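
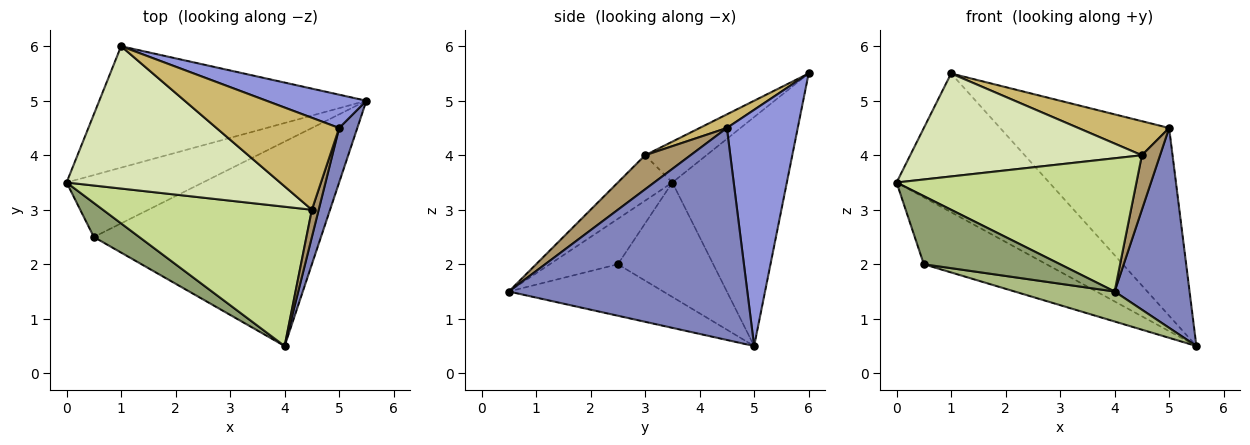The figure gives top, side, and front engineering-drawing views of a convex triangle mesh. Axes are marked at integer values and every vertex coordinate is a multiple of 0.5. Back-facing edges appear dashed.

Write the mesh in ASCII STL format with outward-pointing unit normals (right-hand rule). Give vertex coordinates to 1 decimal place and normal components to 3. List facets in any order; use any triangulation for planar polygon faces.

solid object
 facet normal -0.492 0.655 -0.573
  outer loop
   vertex 1.0 6.0 5.5
   vertex 5.5 5.0 0.5
   vertex 0.0 3.5 3.5
  endloop
 endfacet
 facet normal 0.951 -0.299 0.081
  outer loop
   vertex 5.0 4.5 4.5
   vertex 4.0 0.5 1.5
   vertex 5.5 5.0 0.5
  endloop
 endfacet
 facet normal 0.382 0.910 0.161
  outer loop
   vertex 5.0 4.5 4.5
   vertex 5.5 5.0 0.5
   vertex 1.0 6.0 5.5
  endloop
 endfacet
 facet normal -0.496 0.637 -0.590
  outer loop
   vertex 0.5 2.5 2.0
   vertex 0.0 3.5 3.5
   vertex 5.5 5.0 0.5
  endloop
 endfacet
 facet normal -0.408 -0.816 0.408
  outer loop
   vertex 0.5 2.5 2.0
   vertex 4.0 0.5 1.5
   vertex 0.0 3.5 3.5
  endloop
 endfacet
 facet normal -0.219 -0.142 -0.965
  outer loop
   vertex 0.5 2.5 2.0
   vertex 5.5 5.0 0.5
   vertex 4.0 0.5 1.5
  endloop
 endfacet
 facet normal -0.155 -0.683 0.714
  outer loop
   vertex 4.5 3.0 4.0
   vertex 0.0 3.5 3.5
   vertex 4.0 0.5 1.5
  endloop
 endfacet
 facet normal -0.153 -0.579 0.801
  outer loop
   vertex 4.5 3.0 4.0
   vertex 1.0 6.0 5.5
   vertex 0.0 3.5 3.5
  endloop
 endfacet
 facet normal 0.913 -0.365 0.183
  outer loop
   vertex 4.5 3.0 4.0
   vertex 4.0 0.5 1.5
   vertex 5.0 4.5 4.5
  endloop
 endfacet
 facet normal 0.104 -0.345 0.933
  outer loop
   vertex 4.5 3.0 4.0
   vertex 5.0 4.5 4.5
   vertex 1.0 6.0 5.5
  endloop
 endfacet
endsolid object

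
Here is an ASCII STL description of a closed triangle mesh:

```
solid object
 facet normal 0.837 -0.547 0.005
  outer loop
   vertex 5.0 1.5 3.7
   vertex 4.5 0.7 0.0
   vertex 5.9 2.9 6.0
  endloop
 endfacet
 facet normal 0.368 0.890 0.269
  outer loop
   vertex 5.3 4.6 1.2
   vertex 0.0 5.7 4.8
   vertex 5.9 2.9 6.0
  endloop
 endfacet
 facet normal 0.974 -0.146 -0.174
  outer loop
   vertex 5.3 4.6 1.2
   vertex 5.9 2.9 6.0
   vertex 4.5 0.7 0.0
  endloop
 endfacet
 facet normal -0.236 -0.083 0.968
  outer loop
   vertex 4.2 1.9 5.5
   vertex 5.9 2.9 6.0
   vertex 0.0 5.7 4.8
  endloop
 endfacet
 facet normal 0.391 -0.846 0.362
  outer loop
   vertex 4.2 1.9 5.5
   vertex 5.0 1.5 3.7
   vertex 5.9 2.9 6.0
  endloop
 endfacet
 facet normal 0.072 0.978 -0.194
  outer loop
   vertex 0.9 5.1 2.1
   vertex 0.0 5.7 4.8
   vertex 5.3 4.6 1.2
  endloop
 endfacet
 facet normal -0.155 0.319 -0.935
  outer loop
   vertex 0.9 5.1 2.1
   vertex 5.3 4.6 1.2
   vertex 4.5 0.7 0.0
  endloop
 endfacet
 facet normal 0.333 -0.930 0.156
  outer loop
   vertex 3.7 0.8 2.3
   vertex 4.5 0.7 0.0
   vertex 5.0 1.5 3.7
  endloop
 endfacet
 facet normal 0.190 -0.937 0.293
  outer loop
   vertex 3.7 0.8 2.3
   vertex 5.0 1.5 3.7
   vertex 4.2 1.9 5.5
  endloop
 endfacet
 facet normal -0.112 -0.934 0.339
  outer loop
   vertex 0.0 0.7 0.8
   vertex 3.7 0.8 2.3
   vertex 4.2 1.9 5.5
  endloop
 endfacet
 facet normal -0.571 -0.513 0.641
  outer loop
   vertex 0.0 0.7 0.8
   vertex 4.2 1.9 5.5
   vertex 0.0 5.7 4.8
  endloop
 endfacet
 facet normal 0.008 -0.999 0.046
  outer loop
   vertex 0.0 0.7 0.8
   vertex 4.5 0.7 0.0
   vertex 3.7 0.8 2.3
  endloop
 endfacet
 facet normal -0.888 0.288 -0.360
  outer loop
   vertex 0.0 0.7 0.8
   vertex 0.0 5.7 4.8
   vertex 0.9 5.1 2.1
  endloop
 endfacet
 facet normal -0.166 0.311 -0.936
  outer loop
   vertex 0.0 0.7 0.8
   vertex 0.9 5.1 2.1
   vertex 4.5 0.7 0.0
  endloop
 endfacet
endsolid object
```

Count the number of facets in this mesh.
14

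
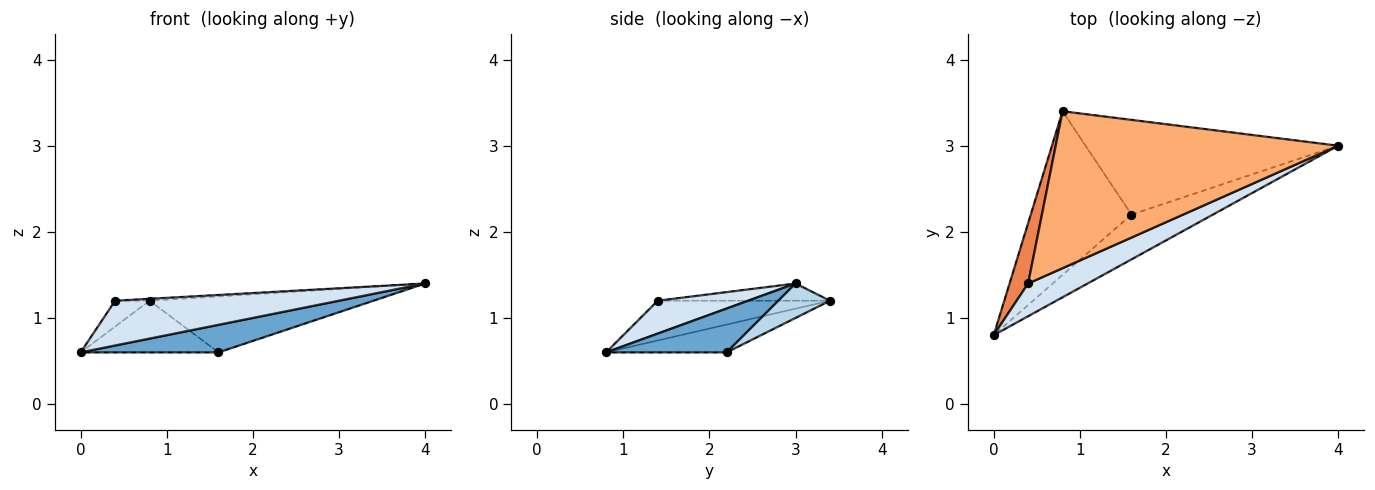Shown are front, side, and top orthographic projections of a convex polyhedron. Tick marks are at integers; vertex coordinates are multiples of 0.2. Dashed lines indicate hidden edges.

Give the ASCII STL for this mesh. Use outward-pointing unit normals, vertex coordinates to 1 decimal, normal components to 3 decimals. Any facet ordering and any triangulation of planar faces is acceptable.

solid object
 facet normal 0.417 -0.476 -0.774
  outer loop
   vertex 1.6 2.2 0.6
   vertex 4.0 3.0 1.4
   vertex 0.0 0.8 0.6
  endloop
 endfacet
 facet normal -0.255 0.291 -0.922
  outer loop
   vertex 1.6 2.2 0.6
   vertex 0.0 0.8 0.6
   vertex 0.8 3.4 1.2
  endloop
 endfacet
 facet normal 0.117 0.505 -0.855
  outer loop
   vertex 1.6 2.2 0.6
   vertex 0.8 3.4 1.2
   vertex 4.0 3.0 1.4
  endloop
 endfacet
 facet normal 0.310 -0.768 0.561
  outer loop
   vertex 0.4 1.4 1.2
   vertex 0.0 0.8 0.6
   vertex 4.0 3.0 1.4
  endloop
 endfacet
 facet normal -0.892 0.178 0.416
  outer loop
   vertex 0.4 1.4 1.2
   vertex 0.8 3.4 1.2
   vertex 0.0 0.8 0.6
  endloop
 endfacet
 facet normal -0.061 0.012 0.998
  outer loop
   vertex 0.4 1.4 1.2
   vertex 4.0 3.0 1.4
   vertex 0.8 3.4 1.2
  endloop
 endfacet
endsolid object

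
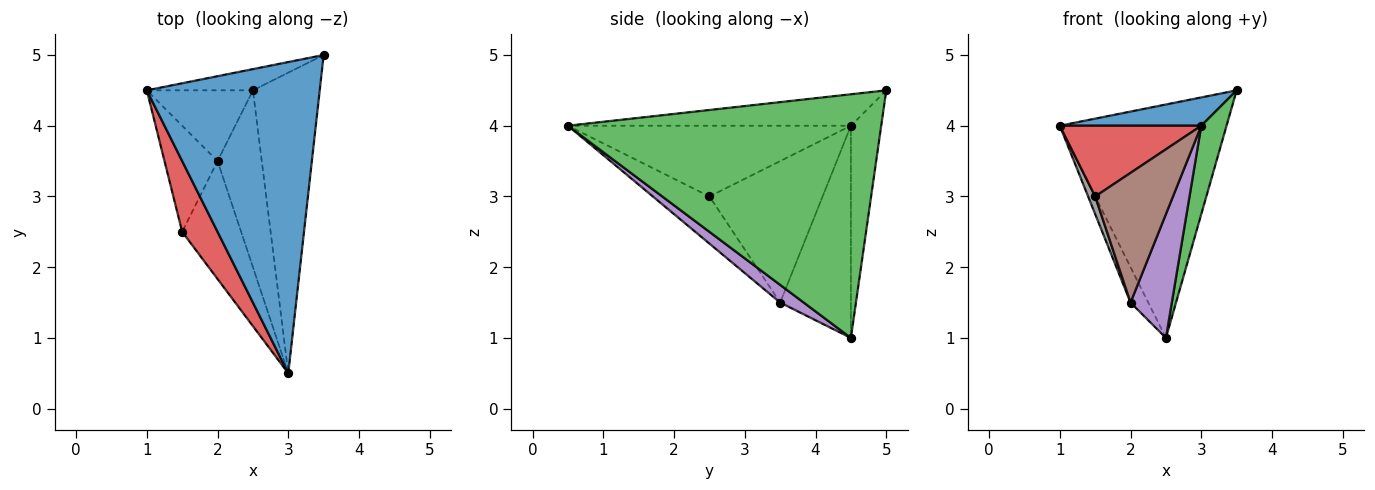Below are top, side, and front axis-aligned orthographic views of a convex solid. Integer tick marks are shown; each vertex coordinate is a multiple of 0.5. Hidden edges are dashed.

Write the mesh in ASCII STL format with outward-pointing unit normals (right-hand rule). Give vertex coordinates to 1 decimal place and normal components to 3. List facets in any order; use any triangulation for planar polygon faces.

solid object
 facet normal -0.178 -0.089 0.980
  outer loop
   vertex 3.0 0.5 4.0
   vertex 3.5 5.0 4.5
   vertex 1.0 4.5 4.0
  endloop
 endfacet
 facet normal -0.178 0.980 -0.089
  outer loop
   vertex 2.5 4.5 1.0
   vertex 1.0 4.5 4.0
   vertex 3.5 5.0 4.5
  endloop
 endfacet
 facet normal 0.962 -0.078 -0.264
  outer loop
   vertex 2.5 4.5 1.0
   vertex 3.5 5.0 4.5
   vertex 3.0 0.5 4.0
  endloop
 endfacet
 facet normal -0.816 -0.408 0.408
  outer loop
   vertex 1.5 2.5 3.0
   vertex 3.0 0.5 4.0
   vertex 1.0 4.5 4.0
  endloop
 endfacet
 facet normal 0.311 -0.545 -0.778
  outer loop
   vertex 2.0 3.5 1.5
   vertex 2.5 4.5 1.0
   vertex 3.0 0.5 4.0
  endloop
 endfacet
 facet normal -0.474 -0.652 -0.592
  outer loop
   vertex 2.0 3.5 1.5
   vertex 3.0 0.5 4.0
   vertex 1.5 2.5 3.0
  endloop
 endfacet
 facet normal -0.873 0.218 -0.436
  outer loop
   vertex 2.0 3.5 1.5
   vertex 1.0 4.5 4.0
   vertex 2.5 4.5 1.0
  endloop
 endfacet
 facet normal -0.935 -0.058 -0.351
  outer loop
   vertex 2.0 3.5 1.5
   vertex 1.5 2.5 3.0
   vertex 1.0 4.5 4.0
  endloop
 endfacet
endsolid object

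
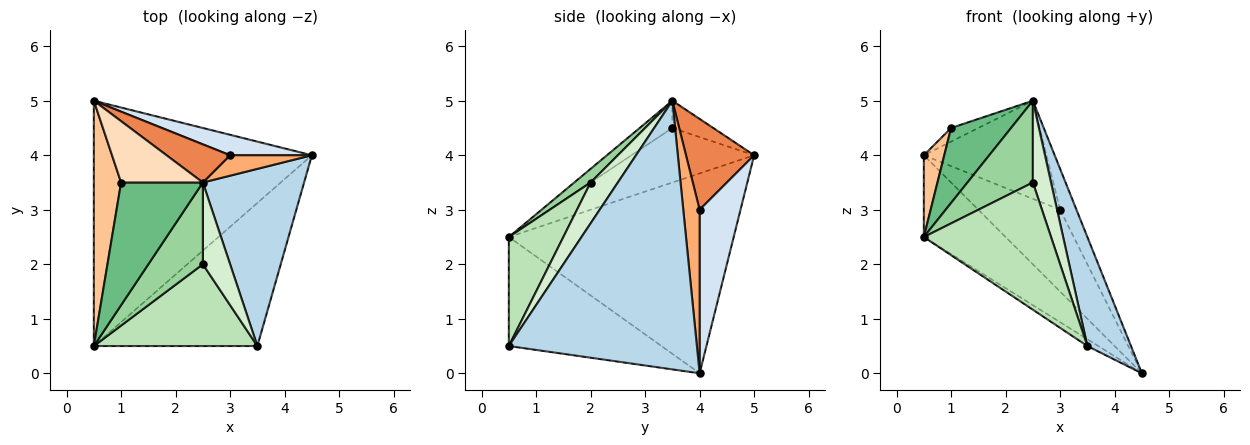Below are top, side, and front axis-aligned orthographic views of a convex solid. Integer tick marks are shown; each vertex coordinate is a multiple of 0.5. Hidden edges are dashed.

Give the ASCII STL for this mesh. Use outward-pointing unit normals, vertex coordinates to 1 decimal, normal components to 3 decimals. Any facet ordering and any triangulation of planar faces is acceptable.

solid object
 facet normal -0.656 0.239 -0.716
  outer loop
   vertex 0.5 0.5 2.5
   vertex 0.5 5.0 4.0
   vertex 4.5 4.0 0.0
  endloop
 endfacet
 facet normal -0.554 0.040 -0.831
  outer loop
   vertex 3.5 0.5 0.5
   vertex 0.5 0.5 2.5
   vertex 4.5 4.0 0.0
  endloop
 endfacet
 facet normal 0.914 -0.212 0.345
  outer loop
   vertex 3.5 0.5 0.5
   vertex 4.5 4.0 0.0
   vertex 2.5 3.5 5.0
  endloop
 endfacet
 facet normal 0.436 0.873 0.218
  outer loop
   vertex 3.0 4.0 3.0
   vertex 4.5 4.0 0.0
   vertex 0.5 5.0 4.0
  endloop
 endfacet
 facet normal 0.460 0.828 0.322
  outer loop
   vertex 3.0 4.0 3.0
   vertex 0.5 5.0 4.0
   vertex 2.5 3.5 5.0
  endloop
 endfacet
 facet normal 0.667 0.667 0.333
  outer loop
   vertex 3.0 4.0 3.0
   vertex 2.5 3.5 5.0
   vertex 4.5 4.0 0.0
  endloop
 endfacet
 facet normal -0.885 -0.147 0.442
  outer loop
   vertex 1.0 3.5 4.5
   vertex 0.5 5.0 4.0
   vertex 0.5 0.5 2.5
  endloop
 endfacet
 facet normal -0.309 0.206 0.928
  outer loop
   vertex 1.0 3.5 4.5
   vertex 2.5 3.5 5.0
   vertex 0.5 5.0 4.0
  endloop
 endfacet
 facet normal -0.274 -0.502 0.821
  outer loop
   vertex 1.0 3.5 4.5
   vertex 0.5 0.5 2.5
   vertex 2.5 3.5 5.0
  endloop
 endfacet
 facet normal 0.174 -0.696 0.696
  outer loop
   vertex 2.5 2.0 3.5
   vertex 2.5 3.5 5.0
   vertex 0.5 0.5 2.5
  endloop
 endfacet
 facet normal 0.339 -0.791 0.509
  outer loop
   vertex 2.5 2.0 3.5
   vertex 0.5 0.5 2.5
   vertex 3.5 0.5 0.5
  endloop
 endfacet
 facet normal 0.728 -0.485 0.485
  outer loop
   vertex 2.5 2.0 3.5
   vertex 3.5 0.5 0.5
   vertex 2.5 3.5 5.0
  endloop
 endfacet
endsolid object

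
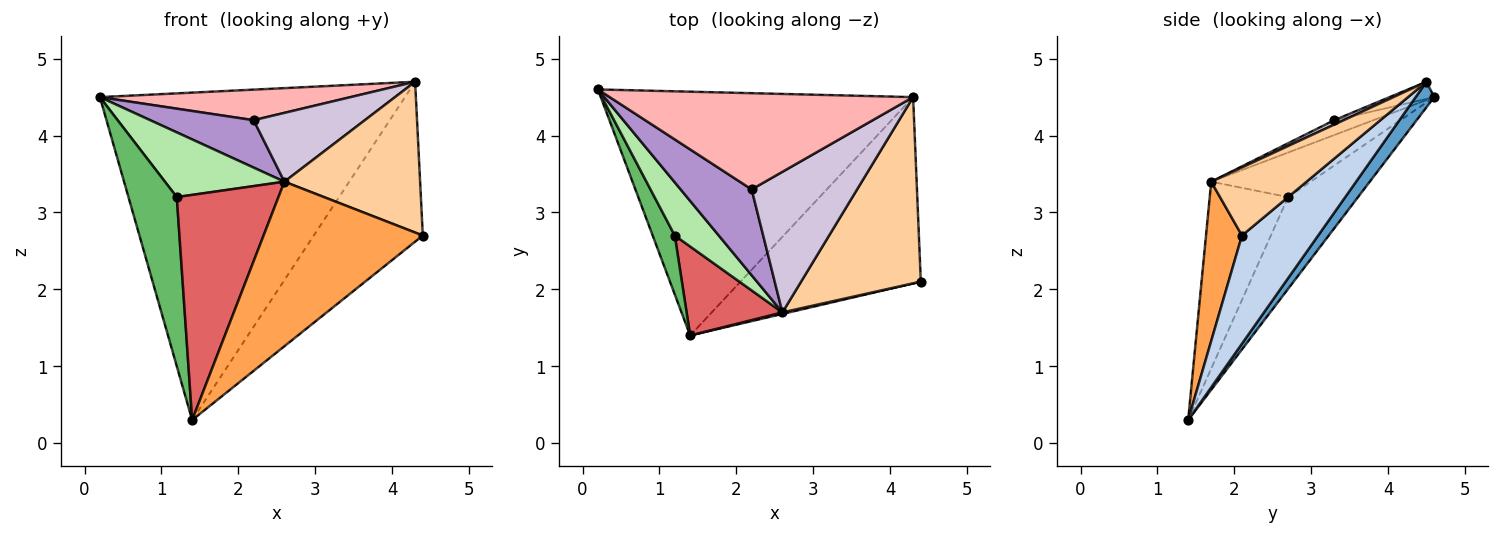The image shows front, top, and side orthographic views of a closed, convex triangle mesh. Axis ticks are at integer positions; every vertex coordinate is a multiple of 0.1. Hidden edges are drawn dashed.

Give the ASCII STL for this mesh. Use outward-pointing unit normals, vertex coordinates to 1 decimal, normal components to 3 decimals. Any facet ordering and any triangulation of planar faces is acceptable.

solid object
 facet normal 0.049 0.801 -0.596
  outer loop
   vertex 4.3 4.5 4.7
   vertex 1.4 1.4 0.3
   vertex 0.2 4.6 4.5
  endloop
 endfacet
 facet normal 0.414 0.593 -0.691
  outer loop
   vertex 4.3 4.5 4.7
   vertex 4.4 2.1 2.7
   vertex 1.4 1.4 0.3
  endloop
 endfacet
 facet normal 0.220 -0.975 0.009
  outer loop
   vertex 2.6 1.7 3.4
   vertex 1.4 1.4 0.3
   vertex 4.4 2.1 2.7
  endloop
 endfacet
 facet normal 0.404 -0.576 0.711
  outer loop
   vertex 2.6 1.7 3.4
   vertex 4.4 2.1 2.7
   vertex 4.3 4.5 4.7
  endloop
 endfacet
 facet normal -0.807 -0.558 0.194
  outer loop
   vertex 1.2 2.7 3.2
   vertex 0.2 4.6 4.5
   vertex 1.4 1.4 0.3
  endloop
 endfacet
 facet normal -0.541 -0.650 0.534
  outer loop
   vertex 1.2 2.7 3.2
   vertex 2.6 1.7 3.4
   vertex 0.2 4.6 4.5
  endloop
 endfacet
 facet normal -0.583 -0.756 0.299
  outer loop
   vertex 1.2 2.7 3.2
   vertex 1.4 1.4 0.3
   vertex 2.6 1.7 3.4
  endloop
 endfacet
 facet normal -0.054 -0.302 0.952
  outer loop
   vertex 2.2 3.3 4.2
   vertex 4.3 4.5 4.7
   vertex 0.2 4.6 4.5
  endloop
 endfacet
 facet normal -0.180 -0.476 0.861
  outer loop
   vertex 2.2 3.3 4.2
   vertex 0.2 4.6 4.5
   vertex 2.6 1.7 3.4
  endloop
 endfacet
 facet normal 0.037 -0.439 0.898
  outer loop
   vertex 2.2 3.3 4.2
   vertex 2.6 1.7 3.4
   vertex 4.3 4.5 4.7
  endloop
 endfacet
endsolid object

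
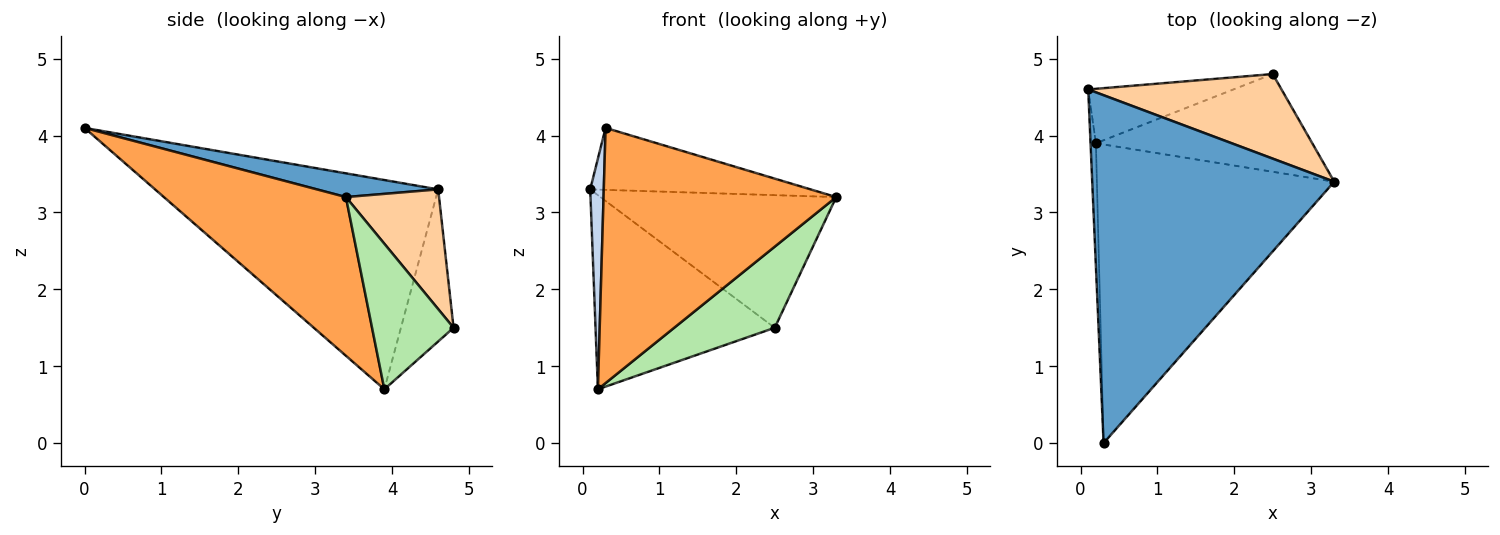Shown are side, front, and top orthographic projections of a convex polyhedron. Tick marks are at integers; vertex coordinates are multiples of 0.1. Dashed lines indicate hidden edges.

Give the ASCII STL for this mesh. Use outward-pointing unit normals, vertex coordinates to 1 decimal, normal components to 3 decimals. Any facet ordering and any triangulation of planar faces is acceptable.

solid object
 facet normal 0.096 0.175 0.980
  outer loop
   vertex 0.3 0.0 4.1
   vertex 3.3 3.4 3.2
   vertex 0.1 4.6 3.3
  endloop
 endfacet
 facet normal -0.999 -0.048 -0.026
  outer loop
   vertex 0.2 3.9 0.7
   vertex 0.3 0.0 4.1
   vertex 0.1 4.6 3.3
  endloop
 endfacet
 facet normal 0.453 -0.579 -0.678
  outer loop
   vertex 0.2 3.9 0.7
   vertex 3.3 3.4 3.2
   vertex 0.3 0.0 4.1
  endloop
 endfacet
 facet normal 0.316 0.800 0.510
  outer loop
   vertex 2.5 4.8 1.5
   vertex 0.1 4.6 3.3
   vertex 3.3 3.4 3.2
  endloop
 endfacet
 facet normal -0.272 0.926 -0.260
  outer loop
   vertex 2.5 4.8 1.5
   vertex 0.2 3.9 0.7
   vertex 0.1 4.6 3.3
  endloop
 endfacet
 facet normal 0.460 -0.567 -0.683
  outer loop
   vertex 2.5 4.8 1.5
   vertex 3.3 3.4 3.2
   vertex 0.2 3.9 0.7
  endloop
 endfacet
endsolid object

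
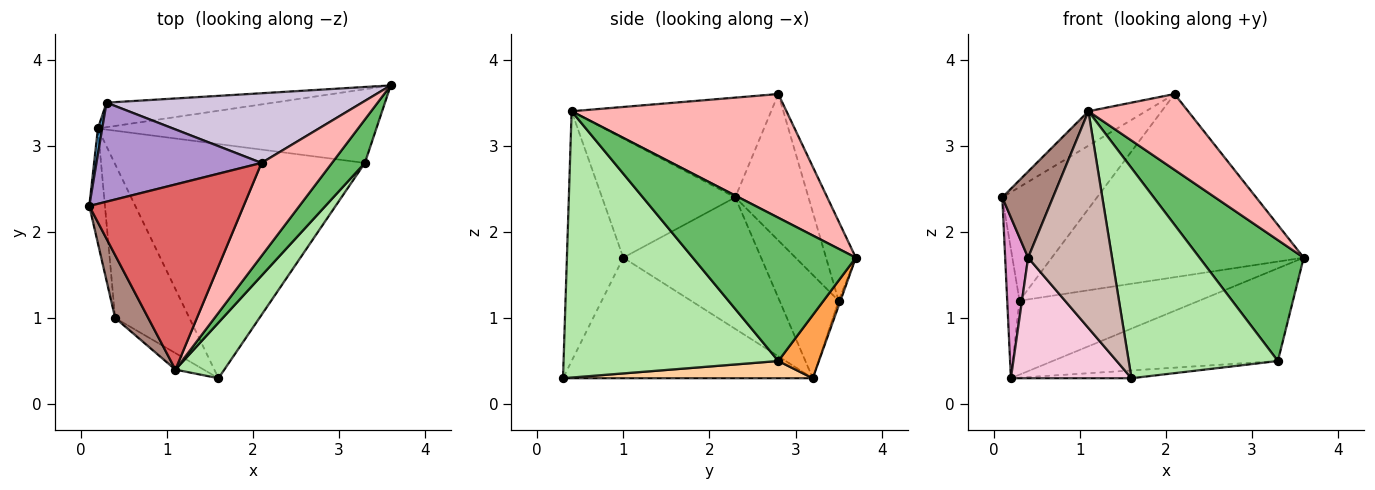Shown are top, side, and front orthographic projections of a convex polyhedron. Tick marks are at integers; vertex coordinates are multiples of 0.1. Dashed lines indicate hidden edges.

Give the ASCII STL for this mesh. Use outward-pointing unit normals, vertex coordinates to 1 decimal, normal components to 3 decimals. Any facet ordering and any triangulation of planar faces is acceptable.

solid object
 facet normal -0.978 0.204 0.041
  outer loop
   vertex 0.3 3.5 1.2
   vertex 0.2 3.2 0.3
   vertex 0.1 2.3 2.4
  endloop
 endfacet
 facet normal -0.010 0.949 -0.315
  outer loop
   vertex 0.3 3.5 1.2
   vertex 3.6 3.7 1.7
   vertex 0.2 3.2 0.3
  endloop
 endfacet
 facet normal 0.140 0.775 -0.616
  outer loop
   vertex 3.3 2.8 0.5
   vertex 0.2 3.2 0.3
   vertex 3.6 3.7 1.7
  endloop
 endfacet
 facet normal 0.069 0.033 -0.997
  outer loop
   vertex 3.3 2.8 0.5
   vertex 1.6 0.3 0.3
   vertex 0.2 3.2 0.3
  endloop
 endfacet
 facet normal 0.827 -0.529 0.190
  outer loop
   vertex 3.3 2.8 0.5
   vertex 3.6 3.7 1.7
   vertex 1.1 0.4 3.4
  endloop
 endfacet
 facet normal 0.812 -0.564 0.149
  outer loop
   vertex 3.3 2.8 0.5
   vertex 1.1 0.4 3.4
   vertex 1.6 0.3 0.3
  endloop
 endfacet
 facet normal -0.536 0.154 0.830
  outer loop
   vertex 2.1 2.8 3.6
   vertex 0.1 2.3 2.4
   vertex 1.1 0.4 3.4
  endloop
 endfacet
 facet normal 0.806 -0.374 0.459
  outer loop
   vertex 2.1 2.8 3.6
   vertex 1.1 0.4 3.4
   vertex 3.6 3.7 1.7
  endloop
 endfacet
 facet normal -0.503 0.651 0.568
  outer loop
   vertex 2.1 2.8 3.6
   vertex 0.3 3.5 1.2
   vertex 0.1 2.3 2.4
  endloop
 endfacet
 facet normal -0.110 0.929 0.353
  outer loop
   vertex 2.1 2.8 3.6
   vertex 3.6 3.7 1.7
   vertex 0.3 3.5 1.2
  endloop
 endfacet
 facet normal -0.905 -0.344 0.251
  outer loop
   vertex 0.4 1.0 1.7
   vertex 1.1 0.4 3.4
   vertex 0.1 2.3 2.4
  endloop
 endfacet
 facet normal -0.557 -0.828 -0.063
  outer loop
   vertex 0.4 1.0 1.7
   vertex 1.6 0.3 0.3
   vertex 1.1 0.4 3.4
  endloop
 endfacet
 facet normal -0.980 -0.163 -0.117
  outer loop
   vertex 0.4 1.0 1.7
   vertex 0.1 2.3 2.4
   vertex 0.2 3.2 0.3
  endloop
 endfacet
 facet normal -0.788 -0.380 -0.485
  outer loop
   vertex 0.4 1.0 1.7
   vertex 0.2 3.2 0.3
   vertex 1.6 0.3 0.3
  endloop
 endfacet
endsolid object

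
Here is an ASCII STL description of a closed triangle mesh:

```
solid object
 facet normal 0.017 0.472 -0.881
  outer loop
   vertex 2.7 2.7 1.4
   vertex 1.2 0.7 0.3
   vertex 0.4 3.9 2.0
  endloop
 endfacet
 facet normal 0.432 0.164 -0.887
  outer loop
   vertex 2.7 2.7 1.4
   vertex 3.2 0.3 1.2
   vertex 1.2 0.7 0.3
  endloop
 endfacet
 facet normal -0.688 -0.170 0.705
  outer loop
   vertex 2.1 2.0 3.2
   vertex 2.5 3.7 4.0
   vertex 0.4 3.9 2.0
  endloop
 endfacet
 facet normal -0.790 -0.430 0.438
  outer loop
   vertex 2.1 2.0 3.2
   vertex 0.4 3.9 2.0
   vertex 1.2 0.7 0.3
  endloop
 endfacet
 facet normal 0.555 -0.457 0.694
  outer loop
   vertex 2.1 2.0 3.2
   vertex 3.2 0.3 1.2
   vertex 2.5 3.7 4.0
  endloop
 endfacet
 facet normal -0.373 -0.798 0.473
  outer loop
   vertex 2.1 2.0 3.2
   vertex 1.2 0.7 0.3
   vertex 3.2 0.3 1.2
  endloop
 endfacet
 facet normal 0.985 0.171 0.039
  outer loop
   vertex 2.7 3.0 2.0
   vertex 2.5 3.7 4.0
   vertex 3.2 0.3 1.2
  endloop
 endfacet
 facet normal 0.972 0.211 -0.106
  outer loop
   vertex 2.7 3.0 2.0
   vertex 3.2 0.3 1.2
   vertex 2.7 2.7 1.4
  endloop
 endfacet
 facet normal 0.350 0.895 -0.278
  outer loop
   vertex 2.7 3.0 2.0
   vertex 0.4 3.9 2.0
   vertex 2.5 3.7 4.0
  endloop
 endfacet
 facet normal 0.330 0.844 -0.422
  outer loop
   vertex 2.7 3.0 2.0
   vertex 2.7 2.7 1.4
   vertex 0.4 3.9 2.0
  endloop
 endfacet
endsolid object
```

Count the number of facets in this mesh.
10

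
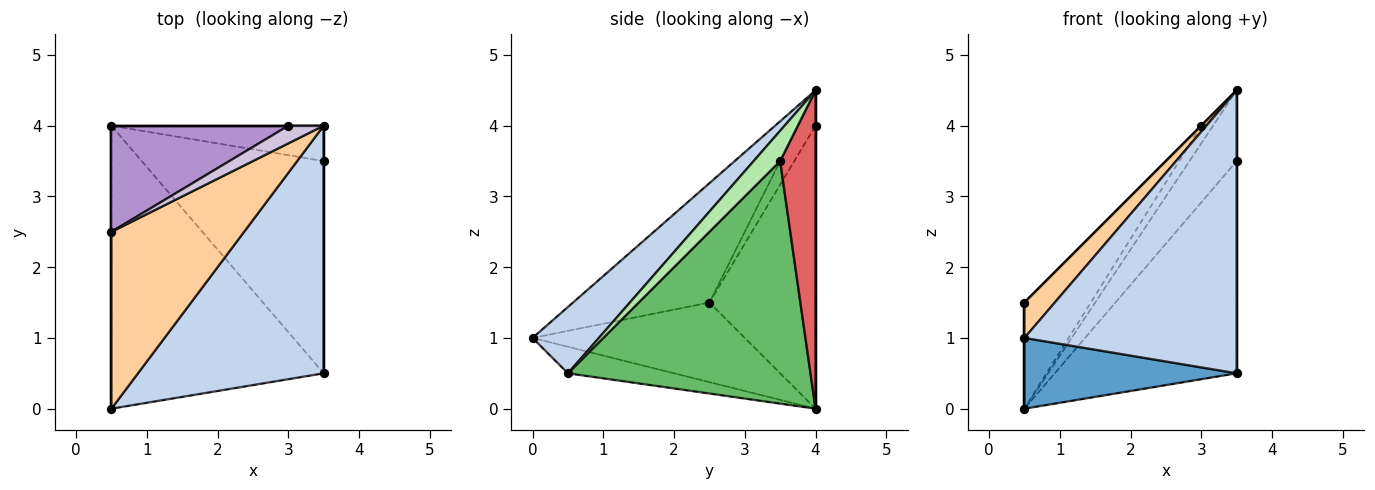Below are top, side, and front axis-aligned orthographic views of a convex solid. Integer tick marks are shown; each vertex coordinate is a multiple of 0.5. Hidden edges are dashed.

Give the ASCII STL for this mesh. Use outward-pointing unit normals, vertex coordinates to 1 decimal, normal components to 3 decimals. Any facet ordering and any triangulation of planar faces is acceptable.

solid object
 facet normal -0.120 -0.241 -0.963
  outer loop
   vertex 0.5 4.0 0.0
   vertex 3.5 0.5 0.5
   vertex 0.5 0.0 1.0
  endloop
 endfacet
 facet normal 0.229 -0.733 0.641
  outer loop
   vertex 3.5 4.0 4.5
   vertex 0.5 0.0 1.0
   vertex 3.5 0.5 0.5
  endloop
 endfacet
 facet normal -1.000 0.000 0.000
  outer loop
   vertex 0.5 2.5 1.5
   vertex 0.5 4.0 0.0
   vertex 0.5 0.0 1.0
  endloop
 endfacet
 facet normal -0.662 -0.147 0.735
  outer loop
   vertex 0.5 2.5 1.5
   vertex 0.5 0.0 1.0
   vertex 3.5 4.0 4.5
  endloop
 endfacet
 facet normal 0.686 0.514 -0.514
  outer loop
   vertex 3.5 3.5 3.5
   vertex 3.5 0.5 0.5
   vertex 0.5 4.0 0.0
  endloop
 endfacet
 facet normal 1.000 0.000 0.000
  outer loop
   vertex 3.5 3.5 3.5
   vertex 3.5 4.0 4.5
   vertex 3.5 0.5 0.5
  endloop
 endfacet
 facet normal 0.557 0.743 -0.371
  outer loop
   vertex 3.5 3.5 3.5
   vertex 0.5 4.0 0.0
   vertex 3.5 4.0 4.5
  endloop
 endfacet
 facet normal 0.000 1.000 0.000
  outer loop
   vertex 3.0 4.0 4.0
   vertex 3.5 4.0 4.5
   vertex 0.5 4.0 0.0
  endloop
 endfacet
 facet normal -0.749 0.468 0.468
  outer loop
   vertex 3.0 4.0 4.0
   vertex 0.5 4.0 0.0
   vertex 0.5 2.5 1.5
  endloop
 endfacet
 facet normal -0.707 0.000 0.707
  outer loop
   vertex 3.0 4.0 4.0
   vertex 0.5 2.5 1.5
   vertex 3.5 4.0 4.5
  endloop
 endfacet
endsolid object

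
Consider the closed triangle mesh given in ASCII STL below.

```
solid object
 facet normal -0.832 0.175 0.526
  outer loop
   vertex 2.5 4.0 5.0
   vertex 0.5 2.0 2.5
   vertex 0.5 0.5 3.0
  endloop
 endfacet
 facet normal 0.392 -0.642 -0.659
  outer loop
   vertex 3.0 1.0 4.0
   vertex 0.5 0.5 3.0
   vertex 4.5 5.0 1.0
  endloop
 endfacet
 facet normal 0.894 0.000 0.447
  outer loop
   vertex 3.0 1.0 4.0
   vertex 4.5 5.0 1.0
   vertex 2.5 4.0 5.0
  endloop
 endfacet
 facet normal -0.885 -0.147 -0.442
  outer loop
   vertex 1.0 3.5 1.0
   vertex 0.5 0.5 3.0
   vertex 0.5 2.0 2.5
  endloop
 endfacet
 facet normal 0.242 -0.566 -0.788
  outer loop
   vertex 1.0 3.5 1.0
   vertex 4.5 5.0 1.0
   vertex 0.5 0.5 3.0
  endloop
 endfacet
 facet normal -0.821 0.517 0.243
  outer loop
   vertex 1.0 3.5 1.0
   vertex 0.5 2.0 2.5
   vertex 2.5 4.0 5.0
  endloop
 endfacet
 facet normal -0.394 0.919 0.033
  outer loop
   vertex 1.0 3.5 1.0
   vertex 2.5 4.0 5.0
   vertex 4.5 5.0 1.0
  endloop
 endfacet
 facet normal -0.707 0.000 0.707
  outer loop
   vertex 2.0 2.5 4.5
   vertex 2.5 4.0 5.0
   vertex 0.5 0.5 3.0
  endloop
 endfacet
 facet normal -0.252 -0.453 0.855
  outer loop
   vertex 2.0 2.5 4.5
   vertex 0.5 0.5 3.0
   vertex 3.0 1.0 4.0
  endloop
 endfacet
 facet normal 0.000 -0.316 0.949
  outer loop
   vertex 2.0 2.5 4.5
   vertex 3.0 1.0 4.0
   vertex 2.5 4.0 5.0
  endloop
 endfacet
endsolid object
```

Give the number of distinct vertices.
7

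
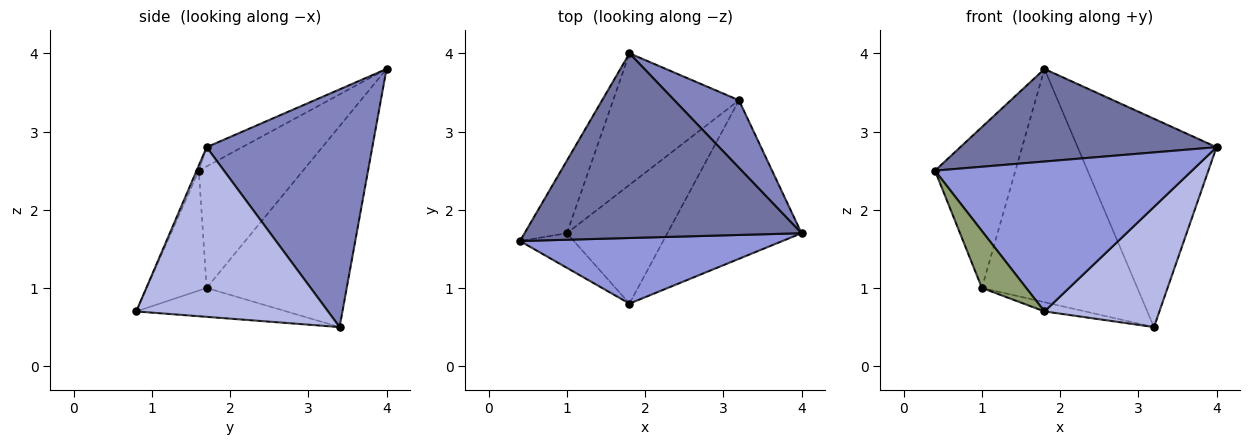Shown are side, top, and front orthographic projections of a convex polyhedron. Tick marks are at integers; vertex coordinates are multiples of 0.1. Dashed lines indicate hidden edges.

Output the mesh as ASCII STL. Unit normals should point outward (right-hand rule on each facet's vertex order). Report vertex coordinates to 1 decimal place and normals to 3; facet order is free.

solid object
 facet normal -0.062 -0.447 0.892
  outer loop
   vertex 1.8 4.0 3.8
   vertex 0.4 1.6 2.5
   vertex 4.0 1.7 2.8
  endloop
 endfacet
 facet normal 0.750 0.629 0.204
  outer loop
   vertex 3.2 3.4 0.5
   vertex 1.8 4.0 3.8
   vertex 4.0 1.7 2.8
  endloop
 endfacet
 facet normal -0.008 -0.916 0.401
  outer loop
   vertex 1.8 0.8 0.7
   vertex 4.0 1.7 2.8
   vertex 0.4 1.6 2.5
  endloop
 endfacet
 facet normal 0.710 -0.425 -0.561
  outer loop
   vertex 1.8 0.8 0.7
   vertex 3.2 3.4 0.5
   vertex 4.0 1.7 2.8
  endloop
 endfacet
 facet normal -0.756 -0.559 -0.340
  outer loop
   vertex 1.0 1.7 1.0
   vertex 1.8 0.8 0.7
   vertex 0.4 1.6 2.5
  endloop
 endfacet
 facet normal -0.275 0.075 -0.958
  outer loop
   vertex 1.0 1.7 1.0
   vertex 3.2 3.4 0.5
   vertex 1.8 0.8 0.7
  endloop
 endfacet
 facet normal -0.763 0.589 -0.266
  outer loop
   vertex 1.0 1.7 1.0
   vertex 0.4 1.6 2.5
   vertex 1.8 4.0 3.8
  endloop
 endfacet
 facet normal -0.617 0.685 -0.386
  outer loop
   vertex 1.0 1.7 1.0
   vertex 1.8 4.0 3.8
   vertex 3.2 3.4 0.5
  endloop
 endfacet
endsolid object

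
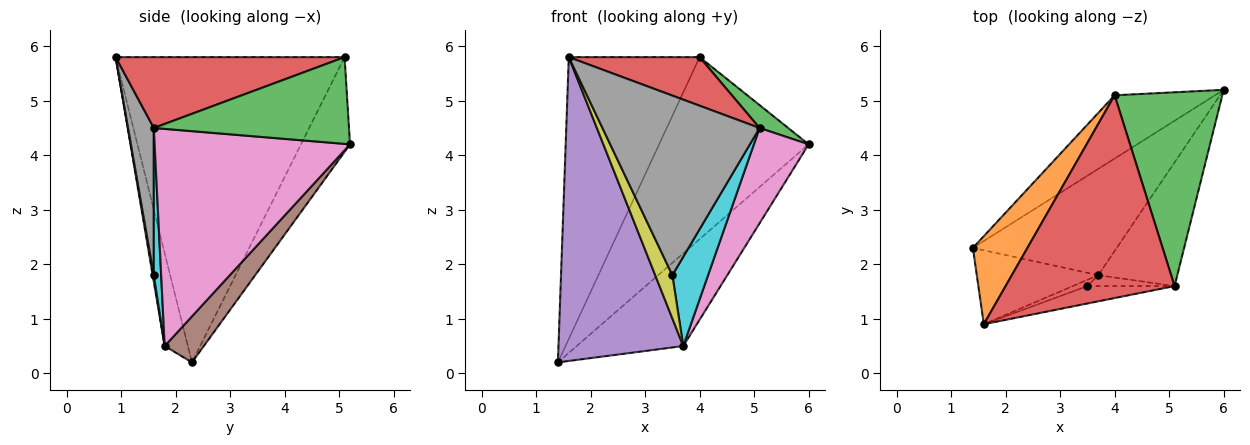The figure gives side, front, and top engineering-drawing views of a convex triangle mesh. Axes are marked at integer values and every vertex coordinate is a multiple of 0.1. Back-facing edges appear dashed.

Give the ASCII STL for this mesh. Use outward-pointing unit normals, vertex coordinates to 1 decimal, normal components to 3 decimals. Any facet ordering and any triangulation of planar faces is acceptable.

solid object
 facet normal -0.296 0.902 -0.314
  outer loop
   vertex 4.0 5.1 5.8
   vertex 6.0 5.2 4.2
   vertex 1.4 2.3 0.2
  endloop
 endfacet
 facet normal -0.858 0.490 0.153
  outer loop
   vertex 4.0 5.1 5.8
   vertex 1.4 2.3 0.2
   vertex 1.6 0.9 5.8
  endloop
 endfacet
 facet normal 0.625 -0.092 0.775
  outer loop
   vertex 5.1 1.6 4.5
   vertex 6.0 5.2 4.2
   vertex 4.0 5.1 5.8
  endloop
 endfacet
 facet normal 0.378 -0.216 0.900
  outer loop
   vertex 5.1 1.6 4.5
   vertex 4.0 5.1 5.8
   vertex 1.6 0.9 5.8
  endloop
 endfacet
 facet normal -0.178 -0.956 -0.233
  outer loop
   vertex 3.7 1.8 0.5
   vertex 1.6 0.9 5.8
   vertex 1.4 2.3 0.2
  endloop
 endfacet
 facet normal 0.234 0.639 -0.733
  outer loop
   vertex 3.7 1.8 0.5
   vertex 1.4 2.3 0.2
   vertex 6.0 5.2 4.2
  endloop
 endfacet
 facet normal 0.909 -0.255 -0.331
  outer loop
   vertex 3.7 1.8 0.5
   vertex 6.0 5.2 4.2
   vertex 5.1 1.6 4.5
  endloop
 endfacet
 facet normal 0.161 -0.982 -0.095
  outer loop
   vertex 3.5 1.6 1.8
   vertex 5.1 1.6 4.5
   vertex 1.6 0.9 5.8
  endloop
 endfacet
 facet normal 0.065 -0.988 -0.142
  outer loop
   vertex 3.5 1.6 1.8
   vertex 1.6 0.9 5.8
   vertex 3.7 1.8 0.5
  endloop
 endfacet
 facet normal 0.200 -0.972 -0.119
  outer loop
   vertex 3.5 1.6 1.8
   vertex 3.7 1.8 0.5
   vertex 5.1 1.6 4.5
  endloop
 endfacet
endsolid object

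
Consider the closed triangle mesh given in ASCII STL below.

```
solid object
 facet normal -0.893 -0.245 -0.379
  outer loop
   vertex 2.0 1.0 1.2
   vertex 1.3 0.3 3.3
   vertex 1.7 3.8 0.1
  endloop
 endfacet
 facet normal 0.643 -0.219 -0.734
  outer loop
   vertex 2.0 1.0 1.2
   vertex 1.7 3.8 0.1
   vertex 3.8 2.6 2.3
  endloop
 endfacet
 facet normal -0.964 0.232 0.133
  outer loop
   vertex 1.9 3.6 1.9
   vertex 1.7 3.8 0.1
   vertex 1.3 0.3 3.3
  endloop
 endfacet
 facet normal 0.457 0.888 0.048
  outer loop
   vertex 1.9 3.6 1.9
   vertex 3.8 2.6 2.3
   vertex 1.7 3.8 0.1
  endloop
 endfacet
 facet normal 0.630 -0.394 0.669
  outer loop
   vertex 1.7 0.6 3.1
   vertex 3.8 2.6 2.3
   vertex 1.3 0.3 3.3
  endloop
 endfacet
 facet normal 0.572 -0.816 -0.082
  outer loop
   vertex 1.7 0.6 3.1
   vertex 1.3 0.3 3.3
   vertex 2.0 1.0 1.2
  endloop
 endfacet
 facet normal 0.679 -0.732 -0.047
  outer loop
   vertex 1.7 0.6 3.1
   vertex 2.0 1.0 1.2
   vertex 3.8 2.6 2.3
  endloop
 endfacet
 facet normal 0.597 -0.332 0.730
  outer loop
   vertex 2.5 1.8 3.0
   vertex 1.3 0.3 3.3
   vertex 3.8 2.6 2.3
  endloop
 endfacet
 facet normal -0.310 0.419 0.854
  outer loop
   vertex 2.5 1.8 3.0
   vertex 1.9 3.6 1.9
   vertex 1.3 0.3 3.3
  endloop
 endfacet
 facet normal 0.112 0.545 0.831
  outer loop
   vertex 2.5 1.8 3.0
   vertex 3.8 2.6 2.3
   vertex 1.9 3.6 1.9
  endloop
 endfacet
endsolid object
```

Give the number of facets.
10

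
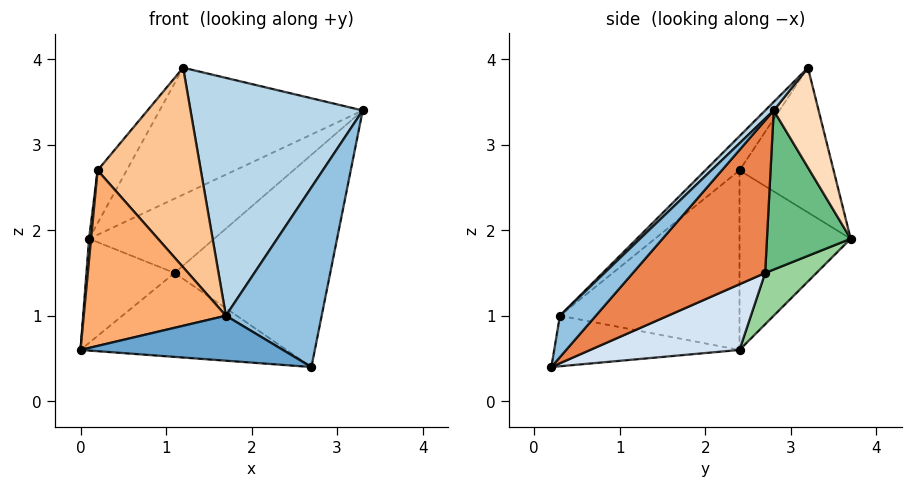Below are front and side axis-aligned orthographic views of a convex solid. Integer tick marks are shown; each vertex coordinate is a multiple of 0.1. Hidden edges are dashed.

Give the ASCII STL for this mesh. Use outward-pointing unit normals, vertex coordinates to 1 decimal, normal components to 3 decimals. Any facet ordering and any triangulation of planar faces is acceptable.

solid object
 facet normal -0.477 -0.521 -0.708
  outer loop
   vertex 1.7 0.3 1.0
   vertex 0.0 2.4 0.6
   vertex 2.7 0.2 0.4
  endloop
 endfacet
 facet normal 0.282 -0.752 0.595
  outer loop
   vertex 1.7 0.3 1.0
   vertex 2.7 0.2 0.4
   vertex 3.3 2.8 3.4
  endloop
 endfacet
 facet normal 0.035 -0.704 0.710
  outer loop
   vertex 1.7 0.3 1.0
   vertex 3.3 2.8 3.4
   vertex 1.2 3.2 3.9
  endloop
 endfacet
 facet normal 0.418 0.576 -0.702
  outer loop
   vertex 1.1 2.7 1.5
   vertex 2.7 0.2 0.4
   vertex 0.0 2.4 0.6
  endloop
 endfacet
 facet normal 0.508 0.598 -0.620
  outer loop
   vertex 1.1 2.7 1.5
   vertex 3.3 2.8 3.4
   vertex 2.7 0.2 0.4
  endloop
 endfacet
 facet normal -0.782 -0.619 0.074
  outer loop
   vertex 0.2 2.4 2.7
   vertex 0.0 2.4 0.6
   vertex 1.7 0.3 1.0
  endloop
 endfacet
 facet normal -0.234 -0.707 0.667
  outer loop
   vertex 0.2 2.4 2.7
   vertex 1.7 0.3 1.0
   vertex 1.2 3.2 3.9
  endloop
 endfacet
 facet normal 0.214 0.969 0.124
  outer loop
   vertex 0.1 3.7 1.9
   vertex 1.2 3.2 3.9
   vertex 3.3 2.8 3.4
  endloop
 endfacet
 facet normal 0.458 0.685 -0.567
  outer loop
   vertex 0.1 3.7 1.9
   vertex 3.3 2.8 3.4
   vertex 1.1 2.7 1.5
  endloop
 endfacet
 facet normal 0.373 0.641 -0.670
  outer loop
   vertex 0.1 3.7 1.9
   vertex 1.1 2.7 1.5
   vertex 0.0 2.4 0.6
  endloop
 endfacet
 facet normal -0.995 -0.018 0.095
  outer loop
   vertex 0.1 3.7 1.9
   vertex 0.0 2.4 0.6
   vertex 0.2 2.4 2.7
  endloop
 endfacet
 facet normal -0.820 0.253 0.514
  outer loop
   vertex 0.1 3.7 1.9
   vertex 0.2 2.4 2.7
   vertex 1.2 3.2 3.9
  endloop
 endfacet
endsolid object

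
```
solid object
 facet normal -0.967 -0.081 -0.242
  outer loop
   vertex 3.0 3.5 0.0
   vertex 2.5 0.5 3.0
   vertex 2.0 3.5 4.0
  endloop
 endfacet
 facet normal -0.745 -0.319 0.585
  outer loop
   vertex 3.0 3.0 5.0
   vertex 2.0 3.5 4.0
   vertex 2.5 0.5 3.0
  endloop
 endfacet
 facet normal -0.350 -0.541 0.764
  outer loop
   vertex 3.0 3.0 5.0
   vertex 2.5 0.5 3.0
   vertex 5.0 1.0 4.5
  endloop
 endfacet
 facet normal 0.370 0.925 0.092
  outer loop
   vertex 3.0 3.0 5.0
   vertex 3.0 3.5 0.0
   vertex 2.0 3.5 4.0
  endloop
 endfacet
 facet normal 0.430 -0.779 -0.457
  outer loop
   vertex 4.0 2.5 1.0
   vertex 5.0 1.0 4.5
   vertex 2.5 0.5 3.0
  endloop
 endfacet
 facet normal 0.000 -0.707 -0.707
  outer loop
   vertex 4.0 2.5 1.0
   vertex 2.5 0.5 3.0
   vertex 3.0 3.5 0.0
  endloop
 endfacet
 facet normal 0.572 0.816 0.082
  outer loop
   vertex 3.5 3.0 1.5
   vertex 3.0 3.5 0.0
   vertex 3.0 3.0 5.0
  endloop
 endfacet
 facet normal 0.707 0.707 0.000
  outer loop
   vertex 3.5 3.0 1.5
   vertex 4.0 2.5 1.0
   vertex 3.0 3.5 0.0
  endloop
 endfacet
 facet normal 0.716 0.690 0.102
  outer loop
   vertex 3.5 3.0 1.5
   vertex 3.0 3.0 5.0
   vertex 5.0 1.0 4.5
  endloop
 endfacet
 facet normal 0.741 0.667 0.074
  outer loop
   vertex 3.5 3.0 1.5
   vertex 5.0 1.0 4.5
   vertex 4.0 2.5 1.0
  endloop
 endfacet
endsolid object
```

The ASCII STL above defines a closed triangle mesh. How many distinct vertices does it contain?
7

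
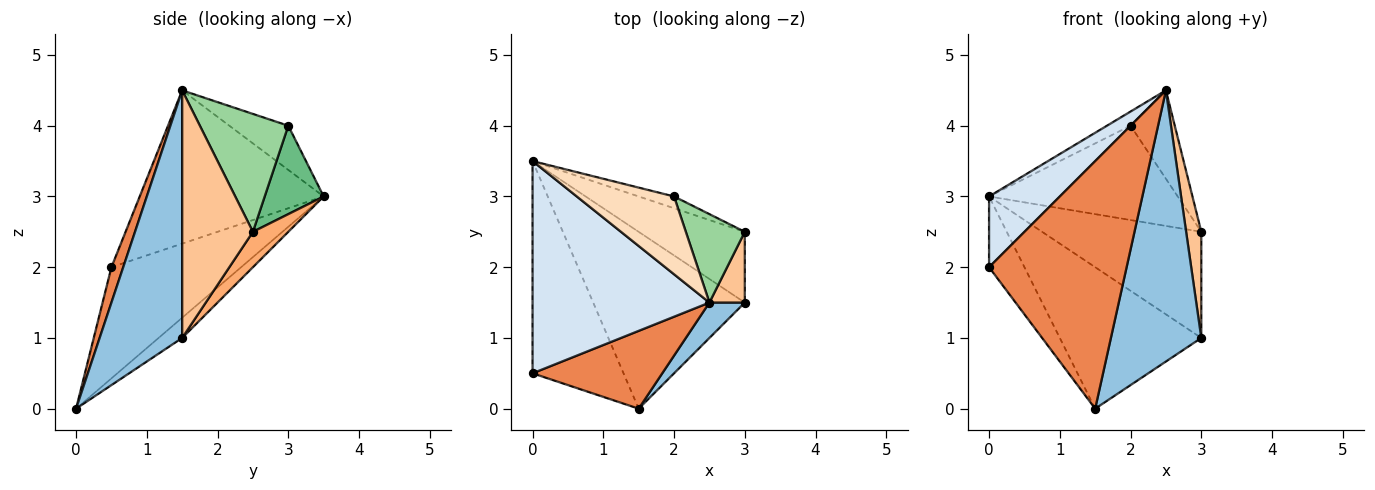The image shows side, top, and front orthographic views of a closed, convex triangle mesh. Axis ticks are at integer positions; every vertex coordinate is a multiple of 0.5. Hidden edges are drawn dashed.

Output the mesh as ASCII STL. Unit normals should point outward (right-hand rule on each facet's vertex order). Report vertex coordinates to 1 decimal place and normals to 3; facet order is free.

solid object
 facet normal -0.104 0.621 -0.777
  outer loop
   vertex 1.5 0.0 0.0
   vertex 0.0 3.5 3.0
   vertex 3.0 1.5 1.0
  endloop
 endfacet
 facet normal 0.671 -0.735 0.096
  outer loop
   vertex 2.5 1.5 4.5
   vertex 1.5 0.0 0.0
   vertex 3.0 1.5 1.0
  endloop
 endfacet
 facet normal -0.757 0.207 -0.620
  outer loop
   vertex 0.0 0.5 2.0
   vertex 0.0 3.5 3.0
   vertex 1.5 0.0 0.0
  endloop
 endfacet
 facet normal -0.635 -0.244 0.733
  outer loop
   vertex 0.0 0.5 2.0
   vertex 2.5 1.5 4.5
   vertex 0.0 3.5 3.0
  endloop
 endfacet
 facet normal 0.081 -0.951 0.299
  outer loop
   vertex 0.0 0.5 2.0
   vertex 1.5 0.0 0.0
   vertex 2.5 1.5 4.5
  endloop
 endfacet
 facet normal 0.182 0.818 -0.545
  outer loop
   vertex 3.0 2.5 2.5
   vertex 3.0 1.5 1.0
   vertex 0.0 3.5 3.0
  endloop
 endfacet
 facet normal 0.968 -0.208 0.138
  outer loop
   vertex 3.0 2.5 2.5
   vertex 2.5 1.5 4.5
   vertex 3.0 1.5 1.0
  endloop
 endfacet
 facet normal -0.408 0.163 0.898
  outer loop
   vertex 2.0 3.0 4.0
   vertex 0.0 3.5 3.0
   vertex 2.5 1.5 4.5
  endloop
 endfacet
 facet normal 0.296 0.948 -0.118
  outer loop
   vertex 2.0 3.0 4.0
   vertex 3.0 2.5 2.5
   vertex 0.0 3.5 3.0
  endloop
 endfacet
 facet normal 0.816 0.408 0.408
  outer loop
   vertex 2.0 3.0 4.0
   vertex 2.5 1.5 4.5
   vertex 3.0 2.5 2.5
  endloop
 endfacet
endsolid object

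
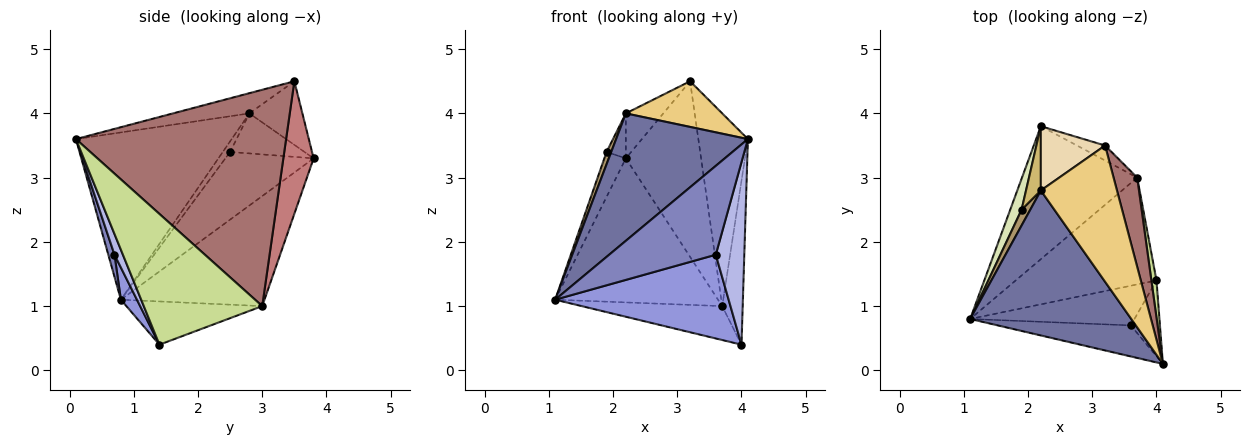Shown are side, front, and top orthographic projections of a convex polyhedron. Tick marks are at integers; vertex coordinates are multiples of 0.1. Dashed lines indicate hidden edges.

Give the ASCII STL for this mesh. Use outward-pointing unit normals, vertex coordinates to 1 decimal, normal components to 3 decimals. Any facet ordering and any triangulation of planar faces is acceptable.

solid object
 facet normal -0.615 -0.521 0.592
  outer loop
   vertex 2.2 2.8 4.0
   vertex 1.1 0.8 1.1
   vertex 4.1 0.1 3.6
  endloop
 endfacet
 facet normal 0.055 -0.943 -0.329
  outer loop
   vertex 3.6 0.7 1.8
   vertex 4.1 0.1 3.6
   vertex 1.1 0.8 1.1
  endloop
 endfacet
 facet normal 0.083 -0.901 -0.426
  outer loop
   vertex 3.6 0.7 1.8
   vertex 1.1 0.8 1.1
   vertex 4.0 1.4 0.4
  endloop
 endfacet
 facet normal 0.263 -0.891 -0.370
  outer loop
   vertex 3.6 0.7 1.8
   vertex 4.0 1.4 0.4
   vertex 4.1 0.1 3.6
  endloop
 endfacet
 facet normal -0.544 0.617 -0.569
  outer loop
   vertex 3.7 3.0 1.0
   vertex 1.1 0.8 1.1
   vertex 2.2 3.8 3.3
  endloop
 endfacet
 facet normal -0.281 0.290 -0.915
  outer loop
   vertex 3.7 3.0 1.0
   vertex 4.0 1.4 0.4
   vertex 1.1 0.8 1.1
  endloop
 endfacet
 facet normal 0.985 0.170 0.038
  outer loop
   vertex 3.7 3.0 1.0
   vertex 4.1 0.1 3.6
   vertex 4.0 1.4 0.4
  endloop
 endfacet
 facet normal -0.959 0.234 0.161
  outer loop
   vertex 1.9 2.5 3.4
   vertex 2.2 3.8 3.3
   vertex 1.1 0.8 1.1
  endloop
 endfacet
 facet normal -0.694 -0.442 0.568
  outer loop
   vertex 1.9 2.5 3.4
   vertex 1.1 0.8 1.1
   vertex 2.2 2.8 4.0
  endloop
 endfacet
 facet normal -0.911 0.236 0.337
  outer loop
   vertex 1.9 2.5 3.4
   vertex 2.2 2.8 4.0
   vertex 2.2 3.8 3.3
  endloop
 endfacet
 facet normal -0.244 -0.308 0.920
  outer loop
   vertex 3.2 3.5 4.5
   vertex 2.2 2.8 4.0
   vertex 4.1 0.1 3.6
  endloop
 endfacet
 facet normal -0.630 0.445 0.636
  outer loop
   vertex 3.2 3.5 4.5
   vertex 2.2 3.8 3.3
   vertex 2.2 2.8 4.0
  endloop
 endfacet
 facet normal 0.968 0.228 0.106
  outer loop
   vertex 3.2 3.5 4.5
   vertex 4.1 0.1 3.6
   vertex 3.7 3.0 1.0
  endloop
 endfacet
 facet normal 0.372 0.925 -0.079
  outer loop
   vertex 3.2 3.5 4.5
   vertex 3.7 3.0 1.0
   vertex 2.2 3.8 3.3
  endloop
 endfacet
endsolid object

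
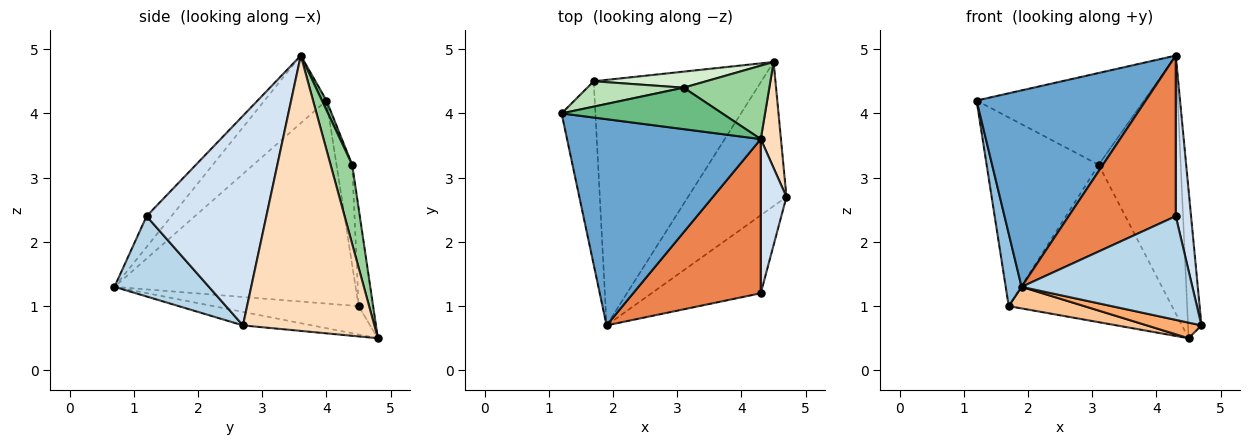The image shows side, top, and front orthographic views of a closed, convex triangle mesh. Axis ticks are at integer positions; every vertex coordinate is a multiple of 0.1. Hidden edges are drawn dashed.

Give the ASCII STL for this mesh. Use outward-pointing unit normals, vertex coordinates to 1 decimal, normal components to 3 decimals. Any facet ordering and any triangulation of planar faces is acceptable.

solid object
 facet normal -0.245 -0.669 0.702
  outer loop
   vertex 4.3 3.6 4.9
   vertex 1.2 4.0 4.2
   vertex 1.9 0.7 1.3
  endloop
 endfacet
 facet normal -0.984 -0.065 -0.164
  outer loop
   vertex 1.7 4.5 1.0
   vertex 1.9 0.7 1.3
   vertex 1.2 4.0 4.2
  endloop
 endfacet
 facet normal 0.404 -0.731 -0.550
  outer loop
   vertex 4.3 1.2 2.4
   vertex 1.9 0.7 1.3
   vertex 4.7 2.7 0.7
  endloop
 endfacet
 facet normal 0.985 -0.126 0.121
  outer loop
   vertex 4.3 1.2 2.4
   vertex 4.7 2.7 0.7
   vertex 4.3 3.6 4.9
  endloop
 endfacet
 facet normal -0.165 -0.712 0.683
  outer loop
   vertex 4.3 1.2 2.4
   vertex 4.3 3.6 4.9
   vertex 1.9 0.7 1.3
  endloop
 endfacet
 facet normal -0.135 -0.107 -0.985
  outer loop
   vertex 4.5 4.8 0.5
   vertex 4.7 2.7 0.7
   vertex 1.9 0.7 1.3
  endloop
 endfacet
 facet normal -0.166 -0.086 -0.982
  outer loop
   vertex 4.5 4.8 0.5
   vertex 1.9 0.7 1.3
   vertex 1.7 4.5 1.0
  endloop
 endfacet
 facet normal 0.992 0.101 0.073
  outer loop
   vertex 4.5 4.8 0.5
   vertex 4.3 3.6 4.9
   vertex 4.7 2.7 0.7
  endloop
 endfacet
 facet normal 0.025 0.911 0.411
  outer loop
   vertex 3.1 4.4 3.2
   vertex 1.2 4.0 4.2
   vertex 4.3 3.6 4.9
  endloop
 endfacet
 facet normal 0.246 0.932 0.265
  outer loop
   vertex 3.1 4.4 3.2
   vertex 4.3 3.6 4.9
   vertex 4.5 4.8 0.5
  endloop
 endfacet
 facet normal -0.137 0.982 0.132
  outer loop
   vertex 3.1 4.4 3.2
   vertex 1.7 4.5 1.0
   vertex 1.2 4.0 4.2
  endloop
 endfacet
 facet normal -0.088 0.991 0.101
  outer loop
   vertex 3.1 4.4 3.2
   vertex 4.5 4.8 0.5
   vertex 1.7 4.5 1.0
  endloop
 endfacet
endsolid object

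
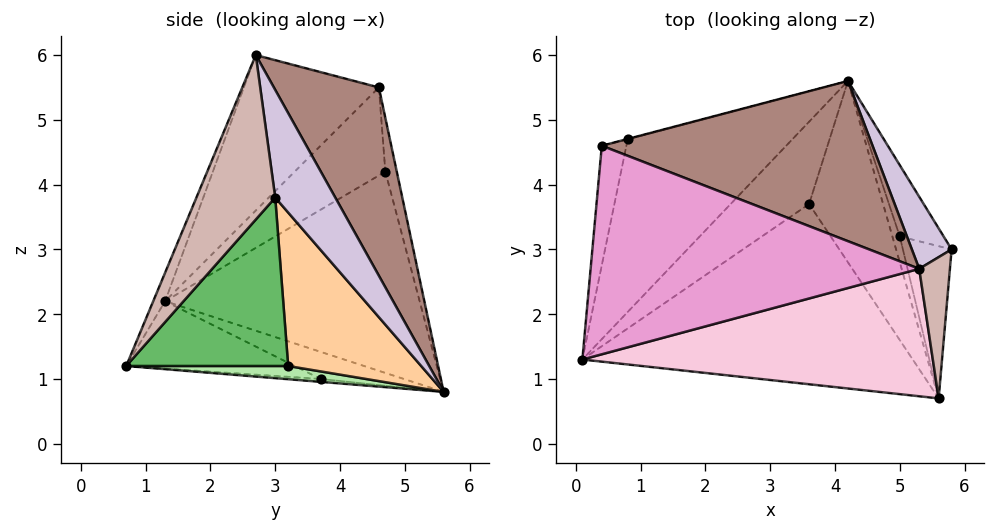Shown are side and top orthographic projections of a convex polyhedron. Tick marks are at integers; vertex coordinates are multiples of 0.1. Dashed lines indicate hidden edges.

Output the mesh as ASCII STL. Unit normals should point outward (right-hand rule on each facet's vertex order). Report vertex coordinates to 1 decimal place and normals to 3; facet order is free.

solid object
 facet normal -0.327 0.004 -0.945
  outer loop
   vertex 3.6 3.7 1.0
   vertex 0.1 1.3 2.2
   vertex 4.2 5.6 0.8
  endloop
 endfacet
 facet normal -0.196 -0.195 -0.961
  outer loop
   vertex 3.6 3.7 1.0
   vertex 5.6 0.7 1.2
   vertex 0.1 1.3 2.2
  endloop
 endfacet
 facet normal -0.039 -0.092 -0.995
  outer loop
   vertex 3.6 3.7 1.0
   vertex 4.2 5.6 0.8
   vertex 5.6 0.7 1.2
  endloop
 endfacet
 facet normal 0.927 0.265 -0.265
  outer loop
   vertex 5.0 3.2 1.2
   vertex 4.2 5.6 0.8
   vertex 5.8 3.0 3.8
  endloop
 endfacet
 facet normal 0.936 0.225 -0.271
  outer loop
   vertex 5.0 3.2 1.2
   vertex 5.8 3.0 3.8
   vertex 5.6 0.7 1.2
  endloop
 endfacet
 facet normal 0.854 0.205 -0.478
  outer loop
   vertex 5.0 3.2 1.2
   vertex 5.6 0.7 1.2
   vertex 4.2 5.6 0.8
  endloop
 endfacet
 facet normal -0.683 0.470 -0.559
  outer loop
   vertex 0.8 4.7 4.2
   vertex 4.2 5.6 0.8
   vertex 0.1 1.3 2.2
  endloop
 endfacet
 facet normal -0.907 0.336 -0.253
  outer loop
   vertex 0.8 4.7 4.2
   vertex 0.1 1.3 2.2
   vertex 0.4 4.6 5.5
  endloop
 endfacet
 facet normal -0.262 0.965 -0.006
  outer loop
   vertex 0.8 4.7 4.2
   vertex 0.4 4.6 5.5
   vertex 4.2 5.6 0.8
  endloop
 endfacet
 facet normal 0.671 0.699 0.248
  outer loop
   vertex 5.3 2.7 6.0
   vertex 5.8 3.0 3.8
   vertex 4.2 5.6 0.8
  endloop
 endfacet
 facet normal 0.291 0.860 0.418
  outer loop
   vertex 5.3 2.7 6.0
   vertex 4.2 5.6 0.8
   vertex 0.4 4.6 5.5
  endloop
 endfacet
 facet normal 0.943 -0.281 0.176
  outer loop
   vertex 5.3 2.7 6.0
   vertex 5.6 0.7 1.2
   vertex 5.8 3.0 3.8
  endloop
 endfacet
 facet normal -0.323 -0.654 0.684
  outer loop
   vertex 5.3 2.7 6.0
   vertex 0.4 4.6 5.5
   vertex 0.1 1.3 2.2
  endloop
 endfacet
 facet normal -0.031 -0.923 0.383
  outer loop
   vertex 5.3 2.7 6.0
   vertex 0.1 1.3 2.2
   vertex 5.6 0.7 1.2
  endloop
 endfacet
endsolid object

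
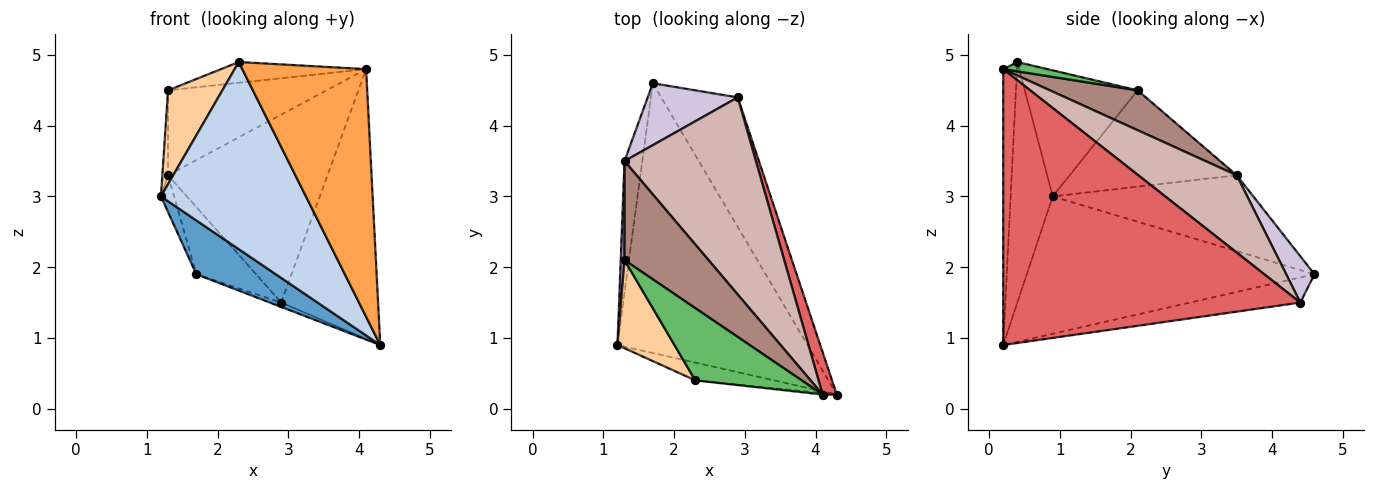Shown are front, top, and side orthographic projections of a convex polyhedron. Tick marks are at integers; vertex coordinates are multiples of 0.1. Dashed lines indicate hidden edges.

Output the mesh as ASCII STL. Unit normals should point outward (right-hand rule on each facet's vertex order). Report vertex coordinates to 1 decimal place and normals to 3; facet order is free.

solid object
 facet normal -0.578 -0.160 -0.800
  outer loop
   vertex 1.7 4.6 1.9
   vertex 4.3 0.2 0.9
   vertex 1.2 0.9 3.0
  endloop
 endfacet
 facet normal -0.278 -0.956 -0.091
  outer loop
   vertex 2.3 0.4 4.9
   vertex 1.2 0.9 3.0
   vertex 4.3 0.2 0.9
  endloop
 endfacet
 facet normal -0.111 -0.994 -0.006
  outer loop
   vertex 4.1 0.2 4.8
   vertex 2.3 0.4 4.9
   vertex 4.3 0.2 0.9
  endloop
 endfacet
 facet normal -0.834 -0.402 0.377
  outer loop
   vertex 1.3 2.1 4.5
   vertex 1.2 0.9 3.0
   vertex 2.3 0.4 4.9
  endloop
 endfacet
 facet normal 0.084 0.275 0.958
  outer loop
   vertex 1.3 2.1 4.5
   vertex 2.3 0.4 4.9
   vertex 4.1 0.2 4.8
  endloop
 endfacet
 facet normal -0.311 0.032 -0.950
  outer loop
   vertex 2.9 4.4 1.5
   vertex 4.3 0.2 0.9
   vertex 1.7 4.6 1.9
  endloop
 endfacet
 facet normal 0.950 0.310 0.049
  outer loop
   vertex 2.9 4.4 1.5
   vertex 4.1 0.2 4.8
   vertex 4.3 0.2 0.9
  endloop
 endfacet
 facet normal -0.972 0.064 -0.228
  outer loop
   vertex 1.3 3.5 3.3
   vertex 1.7 4.6 1.9
   vertex 1.2 0.9 3.0
  endloop
 endfacet
 facet normal -0.999 0.034 0.039
  outer loop
   vertex 1.3 3.5 3.3
   vertex 1.2 0.9 3.0
   vertex 1.3 2.1 4.5
  endloop
 endfacet
 facet normal 0.329 0.695 0.640
  outer loop
   vertex 1.3 3.5 3.3
   vertex 2.9 4.4 1.5
   vertex 1.7 4.6 1.9
  endloop
 endfacet
 facet normal 0.339 0.612 0.714
  outer loop
   vertex 1.3 3.5 3.3
   vertex 1.3 2.1 4.5
   vertex 4.1 0.2 4.8
  endloop
 endfacet
 facet normal 0.392 0.635 0.666
  outer loop
   vertex 1.3 3.5 3.3
   vertex 4.1 0.2 4.8
   vertex 2.9 4.4 1.5
  endloop
 endfacet
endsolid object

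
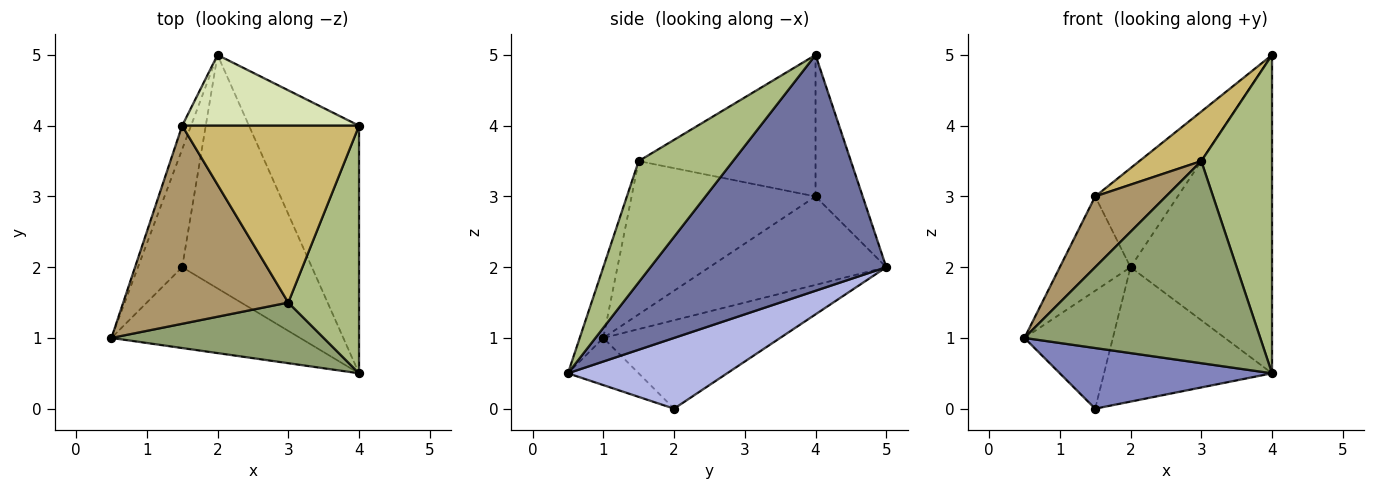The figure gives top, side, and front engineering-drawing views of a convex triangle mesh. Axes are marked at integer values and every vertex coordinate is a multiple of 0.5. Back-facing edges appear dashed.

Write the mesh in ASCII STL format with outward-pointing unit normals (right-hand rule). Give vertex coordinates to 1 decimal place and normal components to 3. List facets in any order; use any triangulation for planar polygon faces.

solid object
 facet normal 0.796 0.478 -0.372
  outer loop
   vertex 2.0 5.0 2.0
   vertex 4.0 4.0 5.0
   vertex 4.0 0.5 0.5
  endloop
 endfacet
 facet normal -0.196 -0.588 -0.784
  outer loop
   vertex 1.5 2.0 0.0
   vertex 4.0 0.5 0.5
   vertex 0.5 1.0 1.0
  endloop
 endfacet
 facet normal -0.816 0.408 -0.408
  outer loop
   vertex 1.5 2.0 0.0
   vertex 0.5 1.0 1.0
   vertex 2.0 5.0 2.0
  endloop
 endfacet
 facet normal 0.427 0.451 -0.783
  outer loop
   vertex 1.5 2.0 0.0
   vertex 2.0 5.0 2.0
   vertex 4.0 0.5 0.5
  endloop
 endfacet
 facet normal -0.095 -0.953 0.286
  outer loop
   vertex 3.0 1.5 3.5
   vertex 0.5 1.0 1.0
   vertex 4.0 0.5 0.5
  endloop
 endfacet
 facet normal 0.725 -0.544 0.423
  outer loop
   vertex 3.0 1.5 3.5
   vertex 4.0 0.5 0.5
   vertex 4.0 4.0 5.0
  endloop
 endfacet
 facet normal -0.925 0.370 -0.092
  outer loop
   vertex 1.5 4.0 3.0
   vertex 2.0 5.0 2.0
   vertex 0.5 1.0 1.0
  endloop
 endfacet
 facet normal -0.422 0.738 0.527
  outer loop
   vertex 1.5 4.0 3.0
   vertex 4.0 4.0 5.0
   vertex 2.0 5.0 2.0
  endloop
 endfacet
 facet normal -0.658 -0.253 0.709
  outer loop
   vertex 1.5 4.0 3.0
   vertex 0.5 1.0 1.0
   vertex 3.0 1.5 3.5
  endloop
 endfacet
 facet normal -0.610 -0.214 0.763
  outer loop
   vertex 1.5 4.0 3.0
   vertex 3.0 1.5 3.5
   vertex 4.0 4.0 5.0
  endloop
 endfacet
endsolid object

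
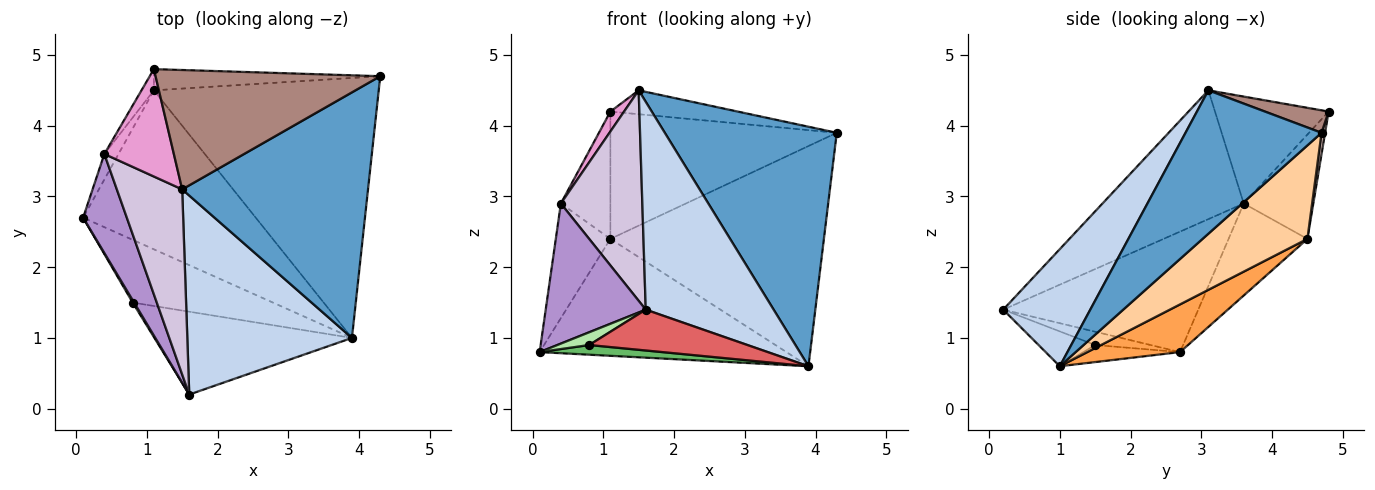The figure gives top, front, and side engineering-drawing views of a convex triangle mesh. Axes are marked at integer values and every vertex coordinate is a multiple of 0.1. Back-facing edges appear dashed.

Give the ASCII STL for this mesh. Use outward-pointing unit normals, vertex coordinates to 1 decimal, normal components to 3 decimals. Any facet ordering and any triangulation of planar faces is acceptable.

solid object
 facet normal 0.484 -0.611 0.627
  outer loop
   vertex 1.5 3.1 4.5
   vertex 3.9 1.0 0.6
   vertex 4.3 4.7 3.9
  endloop
 endfacet
 facet normal 0.441 -0.648 0.621
  outer loop
   vertex 1.6 0.2 1.4
   vertex 3.9 1.0 0.6
   vertex 1.5 3.1 4.5
  endloop
 endfacet
 facet normal 0.217 0.578 -0.786
  outer loop
   vertex 1.1 4.5 2.4
   vertex 3.9 1.0 0.6
   vertex 0.1 2.7 0.8
  endloop
 endfacet
 facet normal 0.302 0.616 -0.727
  outer loop
   vertex 1.1 4.5 2.4
   vertex 4.3 4.7 3.9
   vertex 3.9 1.0 0.6
  endloop
 endfacet
 facet normal -0.119 -0.151 -0.981
  outer loop
   vertex 0.8 1.5 0.9
   vertex 0.1 2.7 0.8
   vertex 3.9 1.0 0.6
  endloop
 endfacet
 facet normal -0.863 -0.496 0.092
  outer loop
   vertex 0.8 1.5 0.9
   vertex 1.6 0.2 1.4
   vertex 0.1 2.7 0.8
  endloop
 endfacet
 facet normal -0.156 -0.437 -0.886
  outer loop
   vertex 0.8 1.5 0.9
   vertex 3.9 1.0 0.6
   vertex 1.6 0.2 1.4
  endloop
 endfacet
 facet normal -0.816 0.565 -0.125
  outer loop
   vertex 0.4 3.6 2.9
   vertex 1.1 4.5 2.4
   vertex 0.1 2.7 0.8
  endloop
 endfacet
 facet normal -0.847 -0.434 0.307
  outer loop
   vertex 0.4 3.6 2.9
   vertex 0.1 2.7 0.8
   vertex 1.6 0.2 1.4
  endloop
 endfacet
 facet normal -0.793 -0.457 0.402
  outer loop
   vertex 0.4 3.6 2.9
   vertex 1.6 0.2 1.4
   vertex 1.5 3.1 4.5
  endloop
 endfacet
 facet normal 0.098 0.195 0.976
  outer loop
   vertex 1.1 4.8 4.2
   vertex 1.5 3.1 4.5
   vertex 4.3 4.7 3.9
  endloop
 endfacet
 facet normal 0.015 0.986 -0.164
  outer loop
   vertex 1.1 4.8 4.2
   vertex 4.3 4.7 3.9
   vertex 1.1 4.5 2.4
  endloop
 endfacet
 facet normal -0.834 -0.101 0.542
  outer loop
   vertex 1.1 4.8 4.2
   vertex 0.4 3.6 2.9
   vertex 1.5 3.1 4.5
  endloop
 endfacet
 facet normal -0.811 0.577 -0.096
  outer loop
   vertex 1.1 4.8 4.2
   vertex 1.1 4.5 2.4
   vertex 0.4 3.6 2.9
  endloop
 endfacet
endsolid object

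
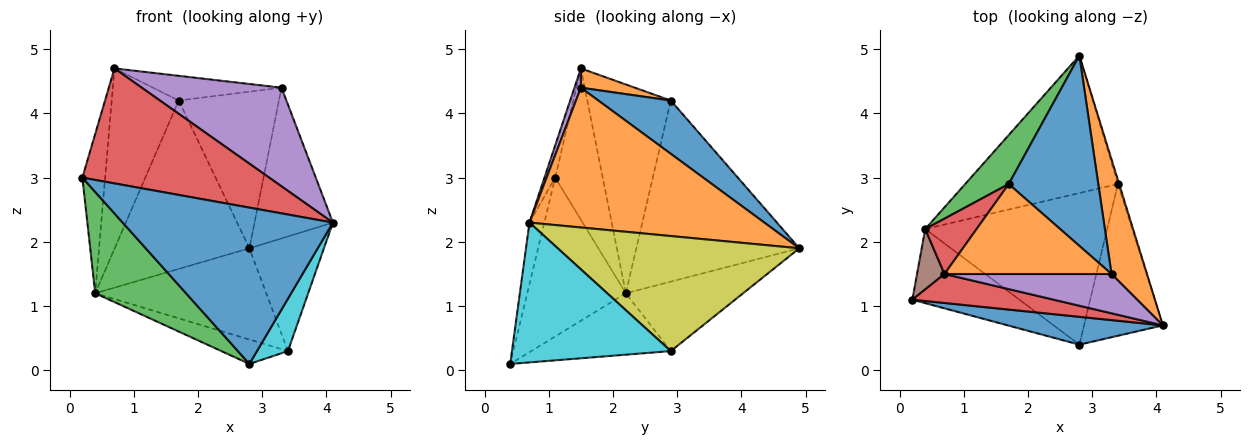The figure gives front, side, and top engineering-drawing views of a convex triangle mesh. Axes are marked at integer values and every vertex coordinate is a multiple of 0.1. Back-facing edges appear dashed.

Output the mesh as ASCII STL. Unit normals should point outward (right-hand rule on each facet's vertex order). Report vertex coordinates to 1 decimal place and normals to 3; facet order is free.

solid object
 facet normal -0.069 -0.982 0.175
  outer loop
   vertex 2.8 0.4 0.1
   vertex 4.1 0.7 2.3
   vertex 0.2 1.1 3.0
  endloop
 endfacet
 facet normal 0.922 0.308 0.234
  outer loop
   vertex 3.3 1.5 4.4
   vertex 4.1 0.7 2.3
   vertex 2.8 4.9 1.9
  endloop
 endfacet
 facet normal -0.659 -0.607 -0.444
  outer loop
   vertex 0.4 2.2 1.2
   vertex 2.8 0.4 0.1
   vertex 0.2 1.1 3.0
  endloop
 endfacet
 facet normal -0.055 -0.968 0.244
  outer loop
   vertex 0.7 1.5 4.7
   vertex 0.2 1.1 3.0
   vertex 4.1 0.7 2.3
  endloop
 endfacet
 facet normal 0.043 -0.928 0.370
  outer loop
   vertex 0.7 1.5 4.7
   vertex 4.1 0.7 2.3
   vertex 3.3 1.5 4.4
  endloop
 endfacet
 facet normal -0.890 0.426 0.162
  outer loop
   vertex 0.7 1.5 4.7
   vertex 0.4 2.2 1.2
   vertex 0.2 1.1 3.0
  endloop
 endfacet
 facet normal -0.354 0.517 -0.779
  outer loop
   vertex 3.4 2.9 0.3
   vertex 0.4 2.2 1.2
   vertex 2.8 4.9 1.9
  endloop
 endfacet
 facet normal -0.316 0.151 -0.937
  outer loop
   vertex 3.4 2.9 0.3
   vertex 2.8 0.4 0.1
   vertex 0.4 2.2 1.2
  endloop
 endfacet
 facet normal 0.956 0.295 -0.010
  outer loop
   vertex 3.4 2.9 0.3
   vertex 2.8 4.9 1.9
   vertex 4.1 0.7 2.3
  endloop
 endfacet
 facet normal 0.859 -0.167 -0.485
  outer loop
   vertex 3.4 2.9 0.3
   vertex 4.1 0.7 2.3
   vertex 2.8 0.4 0.1
  endloop
 endfacet
 facet normal 0.417 0.577 0.702
  outer loop
   vertex 1.7 2.9 4.2
   vertex 3.3 1.5 4.4
   vertex 2.8 4.9 1.9
  endloop
 endfacet
 facet normal 0.111 0.263 0.958
  outer loop
   vertex 1.7 2.9 4.2
   vertex 0.7 1.5 4.7
   vertex 3.3 1.5 4.4
  endloop
 endfacet
 facet normal -0.758 0.626 0.182
  outer loop
   vertex 1.7 2.9 4.2
   vertex 2.8 4.9 1.9
   vertex 0.4 2.2 1.2
  endloop
 endfacet
 facet normal -0.766 0.615 0.189
  outer loop
   vertex 1.7 2.9 4.2
   vertex 0.4 2.2 1.2
   vertex 0.7 1.5 4.7
  endloop
 endfacet
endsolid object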